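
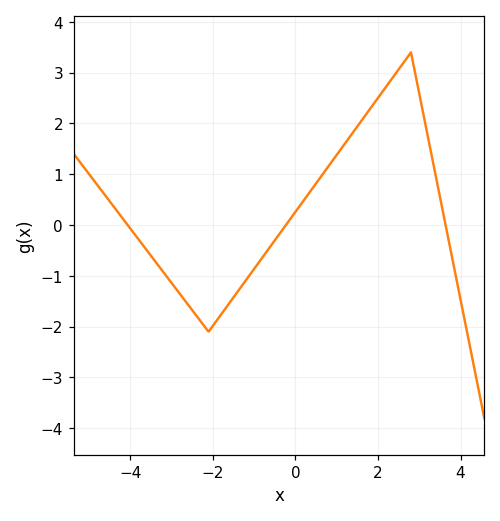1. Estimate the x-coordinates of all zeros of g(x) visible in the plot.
-4, -0.2, 3.6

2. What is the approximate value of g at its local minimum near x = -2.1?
-2.1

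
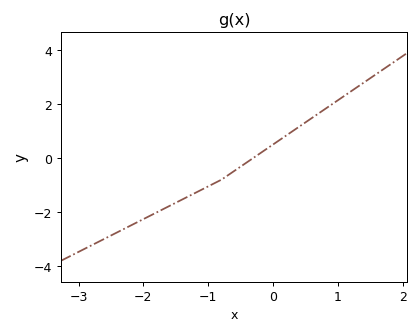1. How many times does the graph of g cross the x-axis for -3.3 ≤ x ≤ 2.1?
1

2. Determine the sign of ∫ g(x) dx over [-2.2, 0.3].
negative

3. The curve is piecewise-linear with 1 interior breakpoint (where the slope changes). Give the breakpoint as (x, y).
(-0.8, -0.8)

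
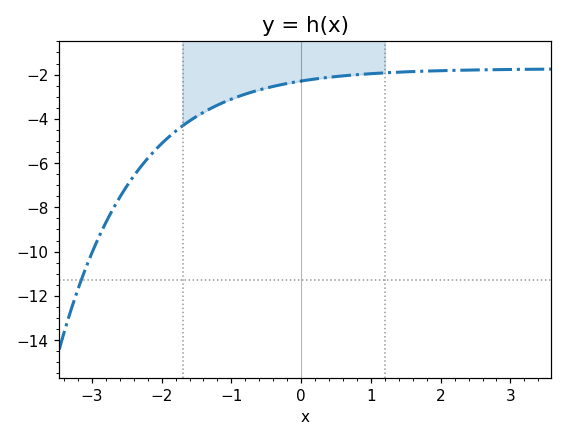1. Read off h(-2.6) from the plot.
-7.54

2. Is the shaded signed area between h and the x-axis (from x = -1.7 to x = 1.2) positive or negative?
negative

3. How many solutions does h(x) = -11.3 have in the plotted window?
1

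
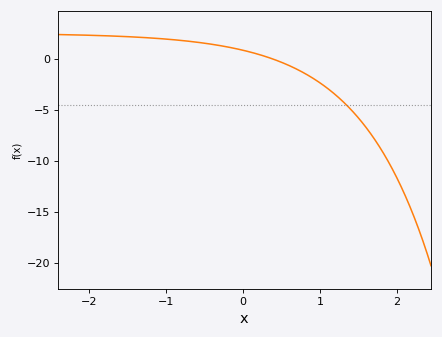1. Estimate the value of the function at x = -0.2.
1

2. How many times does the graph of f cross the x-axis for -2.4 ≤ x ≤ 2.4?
1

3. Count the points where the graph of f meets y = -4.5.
1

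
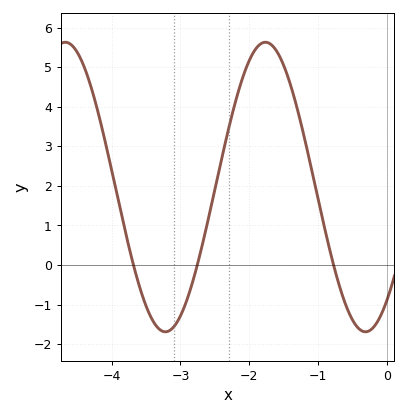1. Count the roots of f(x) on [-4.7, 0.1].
3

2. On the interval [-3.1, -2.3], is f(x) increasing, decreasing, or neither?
increasing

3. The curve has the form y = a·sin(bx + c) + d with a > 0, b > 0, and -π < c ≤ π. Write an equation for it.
y = 3.66sin(2.16x - 0.9) + 1.97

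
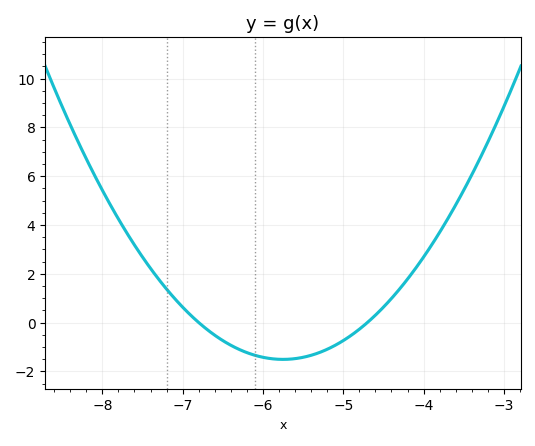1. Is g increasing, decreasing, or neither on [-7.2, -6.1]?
decreasing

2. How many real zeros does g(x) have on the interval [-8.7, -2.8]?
2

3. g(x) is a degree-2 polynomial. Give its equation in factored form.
y = 1.37(x + 6.8)(x + 4.7)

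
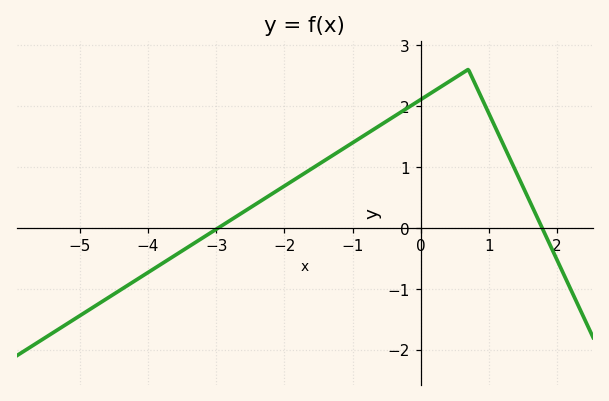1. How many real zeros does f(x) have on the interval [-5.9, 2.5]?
2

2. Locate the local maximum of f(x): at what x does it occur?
0.6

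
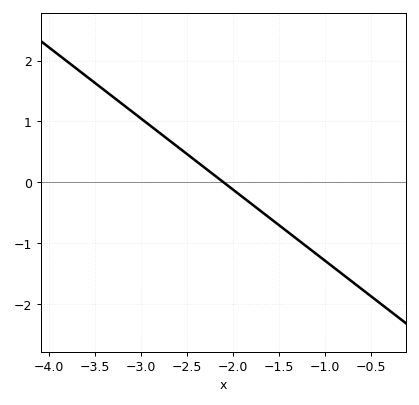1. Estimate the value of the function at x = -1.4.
-0.819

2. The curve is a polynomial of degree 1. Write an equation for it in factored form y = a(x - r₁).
y = -1.17(x + 2.1)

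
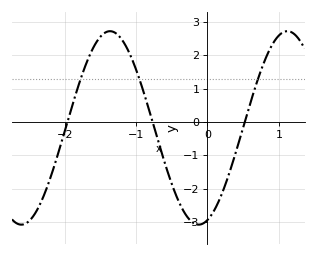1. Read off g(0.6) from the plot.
0.6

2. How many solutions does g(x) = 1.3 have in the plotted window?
3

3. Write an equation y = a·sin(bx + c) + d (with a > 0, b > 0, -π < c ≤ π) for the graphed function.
y = 2.9sin(2.5x - 1.3) - 0.18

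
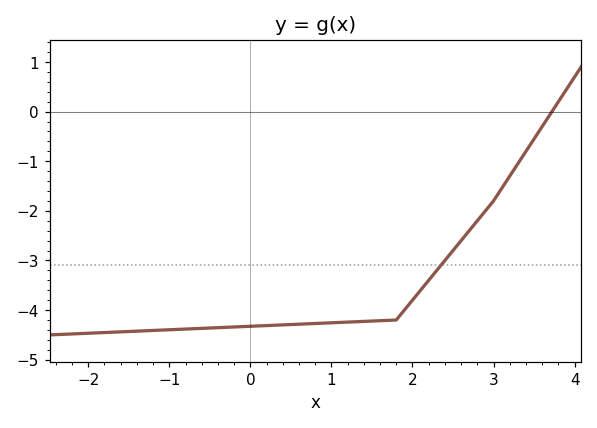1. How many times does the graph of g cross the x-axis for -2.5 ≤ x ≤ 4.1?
1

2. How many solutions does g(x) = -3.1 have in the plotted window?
1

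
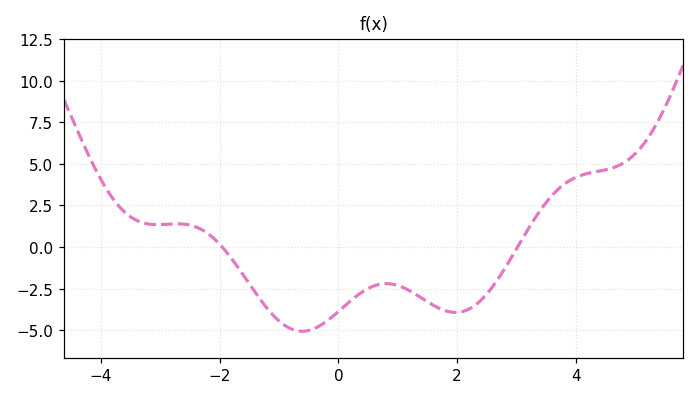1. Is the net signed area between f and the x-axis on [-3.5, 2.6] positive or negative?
negative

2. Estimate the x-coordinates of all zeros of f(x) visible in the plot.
-1.96, 3.02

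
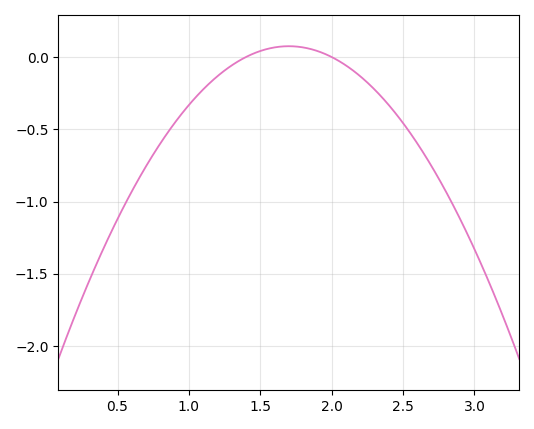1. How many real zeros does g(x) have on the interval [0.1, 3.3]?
2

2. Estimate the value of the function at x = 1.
-0.332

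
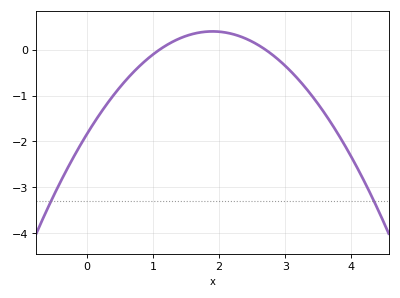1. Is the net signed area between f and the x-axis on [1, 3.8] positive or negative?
negative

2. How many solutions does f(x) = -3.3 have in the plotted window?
2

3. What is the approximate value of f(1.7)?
0.372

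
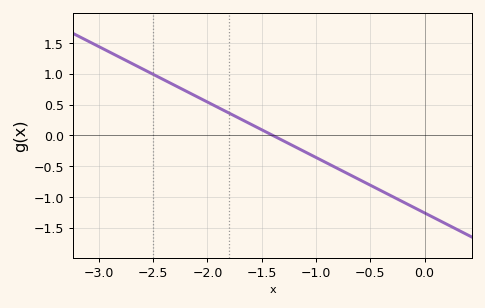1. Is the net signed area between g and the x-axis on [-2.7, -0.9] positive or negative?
positive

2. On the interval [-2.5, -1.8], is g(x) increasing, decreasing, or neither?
decreasing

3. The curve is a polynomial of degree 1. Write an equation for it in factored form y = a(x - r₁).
y = -0.9(x + 1.4)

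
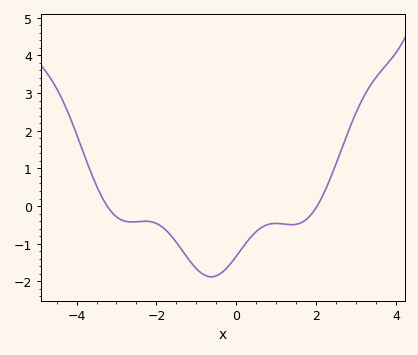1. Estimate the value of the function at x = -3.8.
1.3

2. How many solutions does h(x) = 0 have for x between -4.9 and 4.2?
2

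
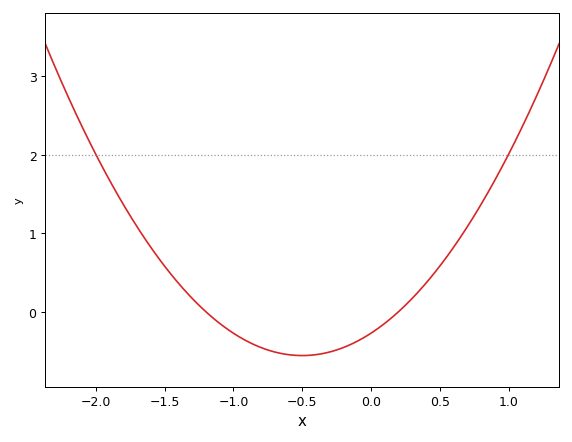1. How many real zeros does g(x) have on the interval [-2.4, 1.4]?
2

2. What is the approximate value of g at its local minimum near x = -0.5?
-0.559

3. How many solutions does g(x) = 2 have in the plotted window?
2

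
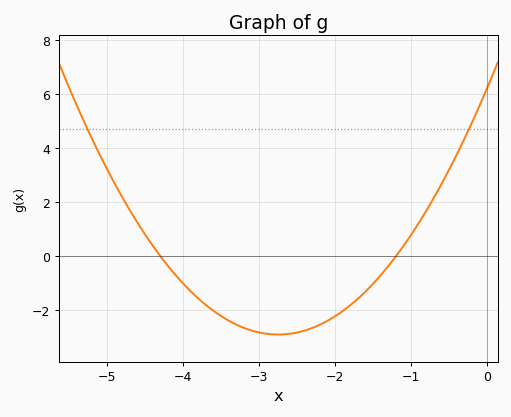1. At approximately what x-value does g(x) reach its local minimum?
-2.8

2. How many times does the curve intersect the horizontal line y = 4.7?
2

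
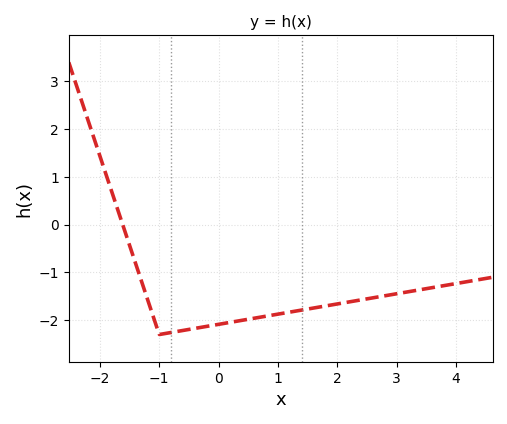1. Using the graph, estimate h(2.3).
-1.6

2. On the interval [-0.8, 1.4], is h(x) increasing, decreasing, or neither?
increasing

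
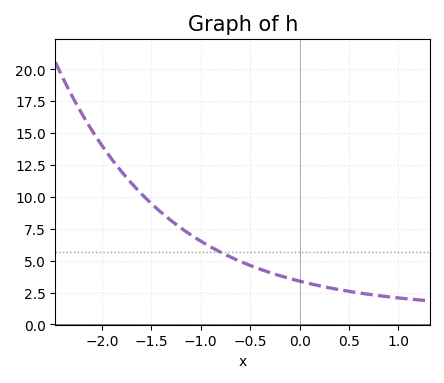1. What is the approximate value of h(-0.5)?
4.5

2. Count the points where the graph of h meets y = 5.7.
1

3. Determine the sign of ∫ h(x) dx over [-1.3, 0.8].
positive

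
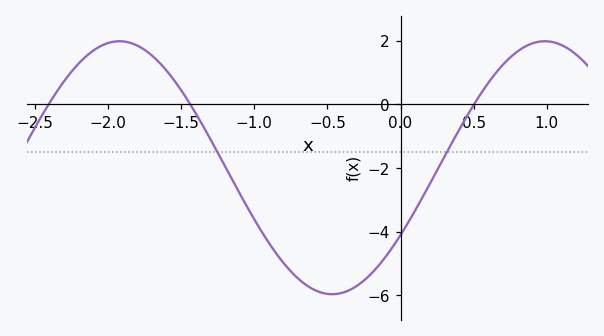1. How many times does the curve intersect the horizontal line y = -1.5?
2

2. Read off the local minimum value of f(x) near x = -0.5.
-6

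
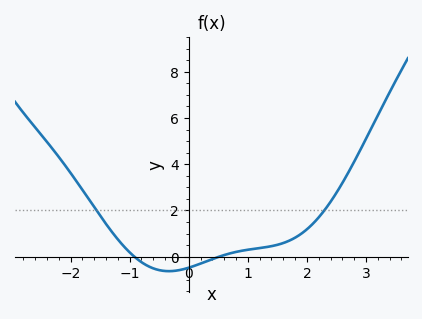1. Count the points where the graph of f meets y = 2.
2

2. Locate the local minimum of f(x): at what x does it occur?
-0.3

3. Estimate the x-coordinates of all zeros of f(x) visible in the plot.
-0.9, 0.5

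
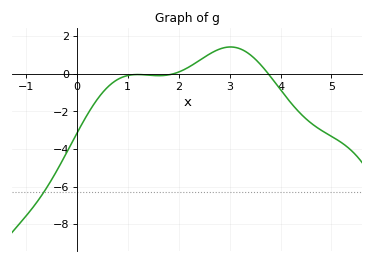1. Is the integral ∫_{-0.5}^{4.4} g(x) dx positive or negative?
negative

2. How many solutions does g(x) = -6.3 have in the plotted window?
1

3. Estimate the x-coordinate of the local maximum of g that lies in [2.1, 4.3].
3.02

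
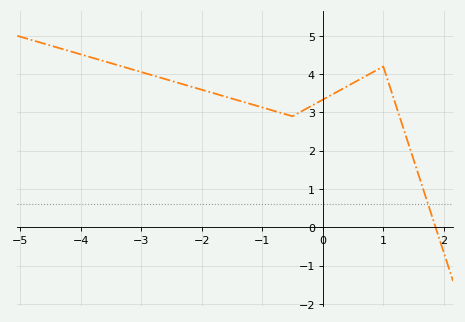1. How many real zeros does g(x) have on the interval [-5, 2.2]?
1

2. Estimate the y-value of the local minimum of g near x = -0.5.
2.9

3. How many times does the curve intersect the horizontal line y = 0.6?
1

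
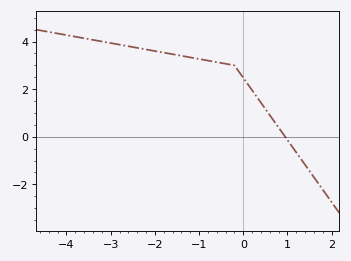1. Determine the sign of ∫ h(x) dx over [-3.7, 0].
positive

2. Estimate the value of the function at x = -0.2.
3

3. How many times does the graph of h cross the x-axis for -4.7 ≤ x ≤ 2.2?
1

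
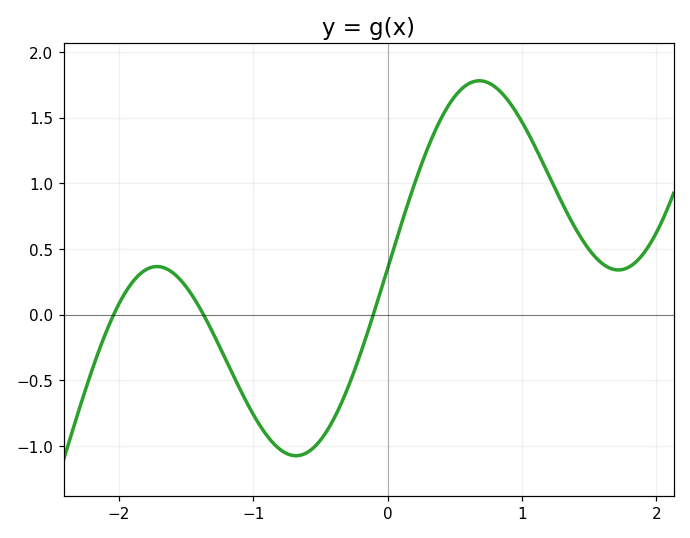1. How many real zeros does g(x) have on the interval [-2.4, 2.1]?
3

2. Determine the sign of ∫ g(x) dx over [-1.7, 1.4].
positive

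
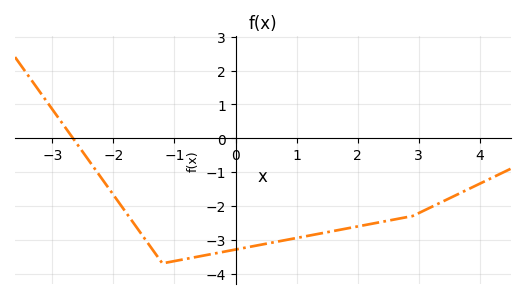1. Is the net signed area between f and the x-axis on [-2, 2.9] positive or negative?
negative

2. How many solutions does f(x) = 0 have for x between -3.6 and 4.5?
1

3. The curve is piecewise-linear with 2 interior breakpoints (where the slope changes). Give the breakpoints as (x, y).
(-1.2, -3.7); (2.9, -2.3)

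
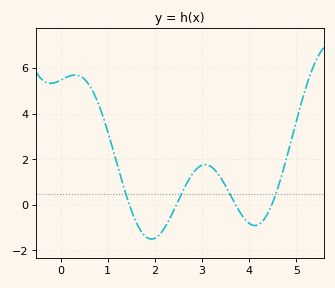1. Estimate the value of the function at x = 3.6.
0.4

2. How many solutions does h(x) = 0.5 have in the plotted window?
4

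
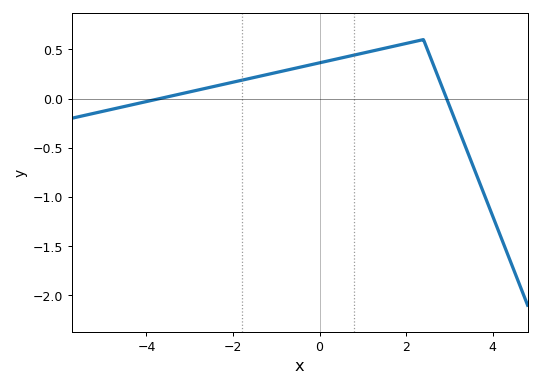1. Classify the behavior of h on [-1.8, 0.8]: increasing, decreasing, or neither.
increasing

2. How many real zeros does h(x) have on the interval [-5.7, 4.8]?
2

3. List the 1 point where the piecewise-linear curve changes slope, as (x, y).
(2.4, 0.6)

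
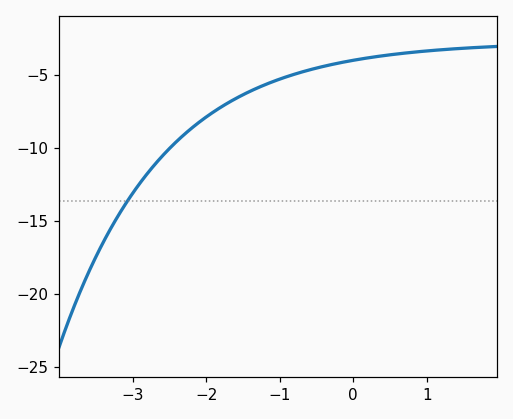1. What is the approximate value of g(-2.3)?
-9.08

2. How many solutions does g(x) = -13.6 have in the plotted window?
1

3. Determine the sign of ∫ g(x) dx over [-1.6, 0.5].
negative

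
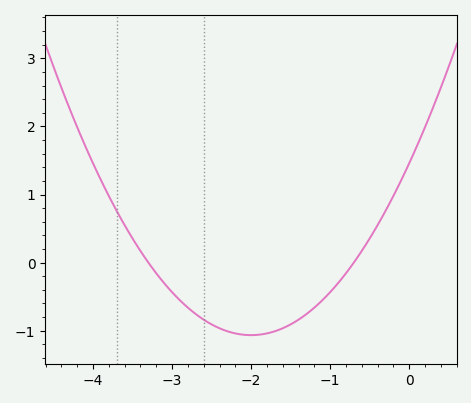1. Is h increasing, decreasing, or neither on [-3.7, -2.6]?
decreasing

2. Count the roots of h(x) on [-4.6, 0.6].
2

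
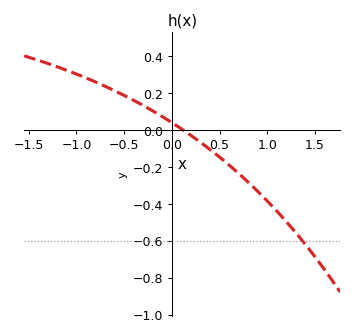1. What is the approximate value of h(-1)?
0.3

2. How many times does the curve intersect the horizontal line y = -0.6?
1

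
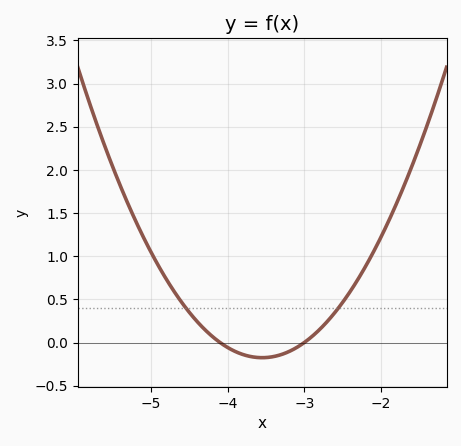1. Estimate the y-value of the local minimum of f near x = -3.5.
-0.2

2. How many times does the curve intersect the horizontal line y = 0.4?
2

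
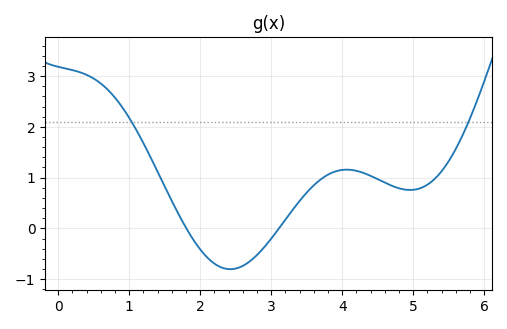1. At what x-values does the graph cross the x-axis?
1.8, 3.11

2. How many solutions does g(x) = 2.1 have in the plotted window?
2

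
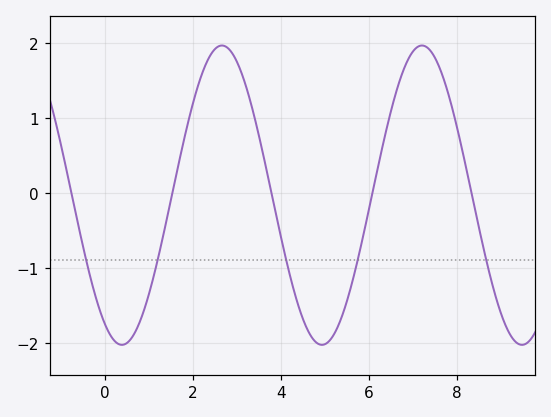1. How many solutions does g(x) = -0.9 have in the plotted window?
5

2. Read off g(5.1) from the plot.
-2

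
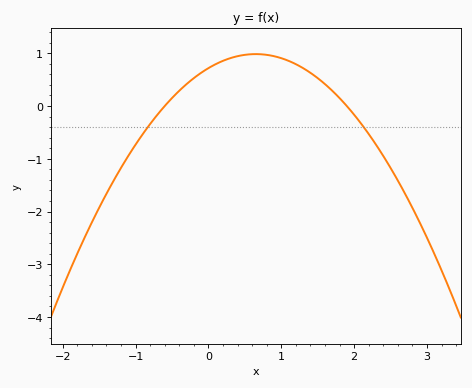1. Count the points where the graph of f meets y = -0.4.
2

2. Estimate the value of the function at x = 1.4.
0.6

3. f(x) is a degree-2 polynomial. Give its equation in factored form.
y = -0.63(x + 0.6)(x - 1.9)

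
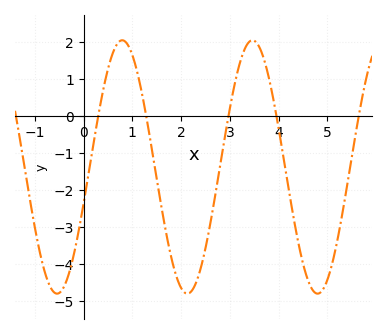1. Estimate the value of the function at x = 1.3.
-0.115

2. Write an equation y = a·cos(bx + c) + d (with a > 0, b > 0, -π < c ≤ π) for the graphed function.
y = 3.42cos(2.35x - 1.86) - 1.37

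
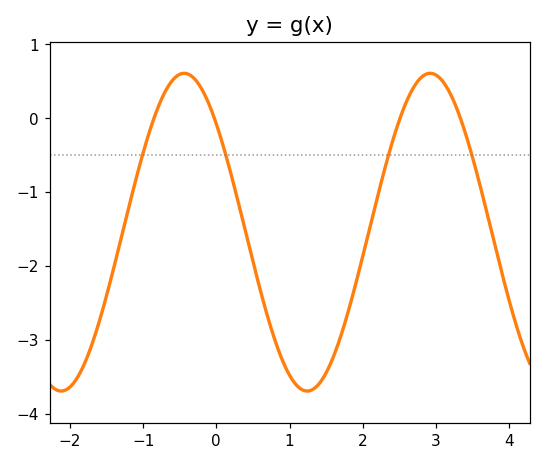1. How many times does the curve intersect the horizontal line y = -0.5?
4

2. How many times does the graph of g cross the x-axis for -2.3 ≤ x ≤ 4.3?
4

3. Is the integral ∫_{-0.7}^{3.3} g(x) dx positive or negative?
negative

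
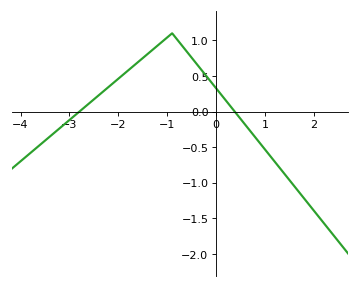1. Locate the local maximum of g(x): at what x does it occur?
-0.9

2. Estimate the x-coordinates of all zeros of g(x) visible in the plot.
-2.8, 0.4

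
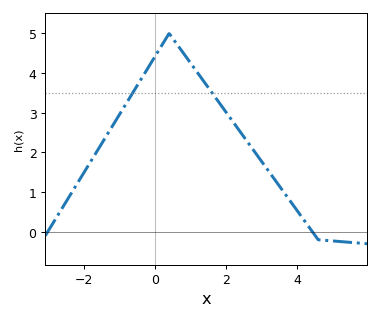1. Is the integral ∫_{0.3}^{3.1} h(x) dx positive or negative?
positive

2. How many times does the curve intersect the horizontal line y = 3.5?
2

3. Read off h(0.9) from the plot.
4.38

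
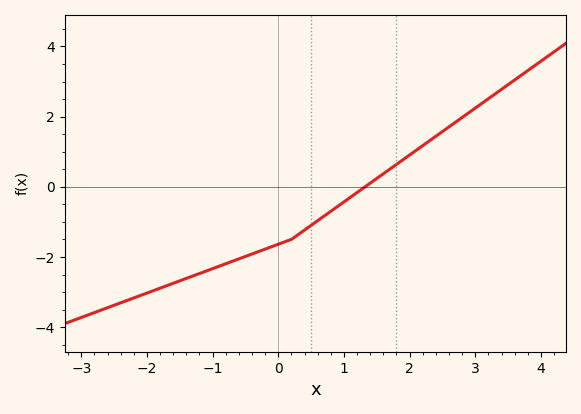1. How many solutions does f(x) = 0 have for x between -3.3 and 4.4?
1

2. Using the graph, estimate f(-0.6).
-2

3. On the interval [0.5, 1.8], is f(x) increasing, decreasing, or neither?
increasing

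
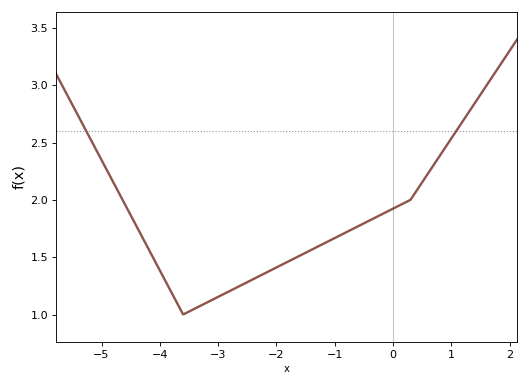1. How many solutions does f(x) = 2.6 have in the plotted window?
2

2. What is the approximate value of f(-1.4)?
1.56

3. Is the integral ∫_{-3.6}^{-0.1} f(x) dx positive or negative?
positive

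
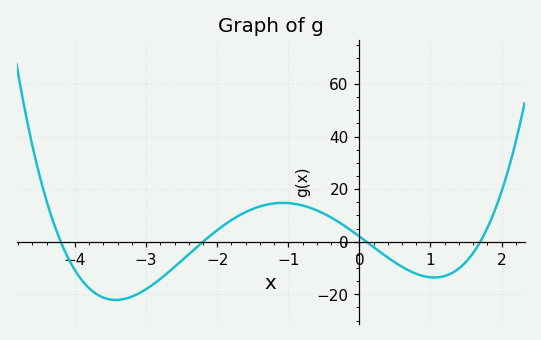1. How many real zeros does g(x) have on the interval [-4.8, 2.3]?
4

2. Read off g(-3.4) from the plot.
-22.1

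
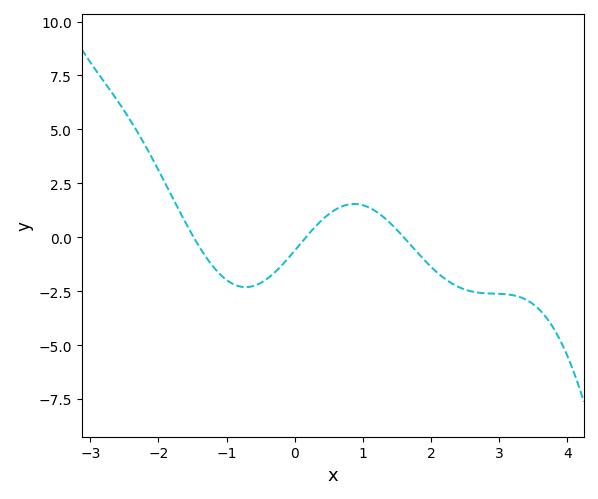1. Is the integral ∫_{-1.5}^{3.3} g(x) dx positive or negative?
negative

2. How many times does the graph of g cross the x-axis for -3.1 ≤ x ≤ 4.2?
3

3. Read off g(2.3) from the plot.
-2.2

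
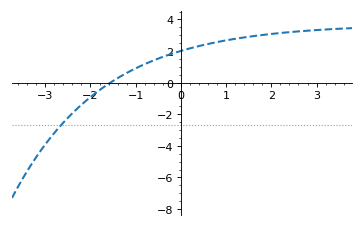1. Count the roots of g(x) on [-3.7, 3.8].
1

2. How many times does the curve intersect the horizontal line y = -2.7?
1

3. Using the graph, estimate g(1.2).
2.78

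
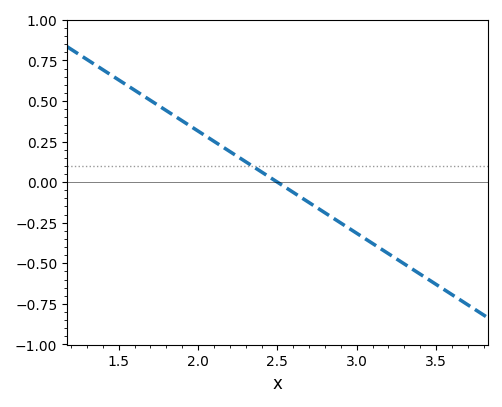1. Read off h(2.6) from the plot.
-0.063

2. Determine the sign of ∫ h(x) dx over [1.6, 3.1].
positive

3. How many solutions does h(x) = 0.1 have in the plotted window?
1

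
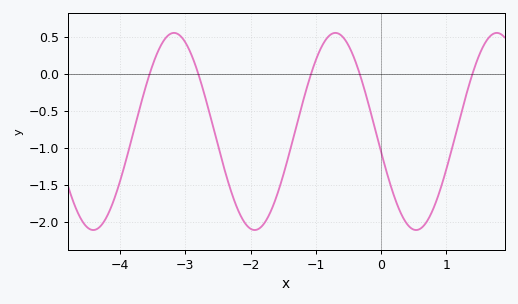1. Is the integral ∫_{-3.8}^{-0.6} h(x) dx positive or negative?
negative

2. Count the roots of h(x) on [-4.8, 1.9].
5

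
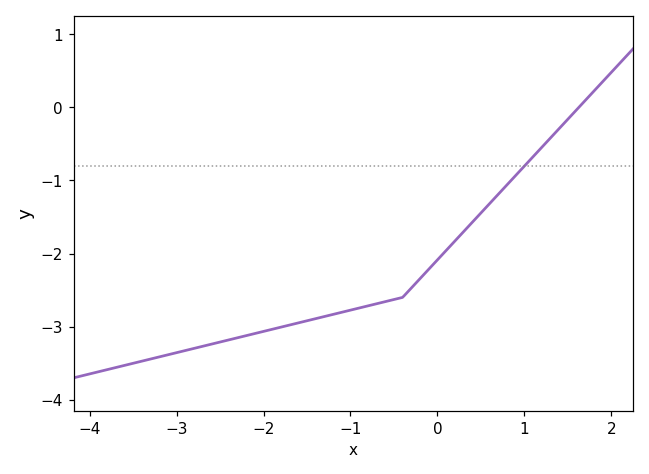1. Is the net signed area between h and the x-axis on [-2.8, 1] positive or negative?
negative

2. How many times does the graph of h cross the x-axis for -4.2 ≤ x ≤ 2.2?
1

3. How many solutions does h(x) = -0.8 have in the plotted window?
1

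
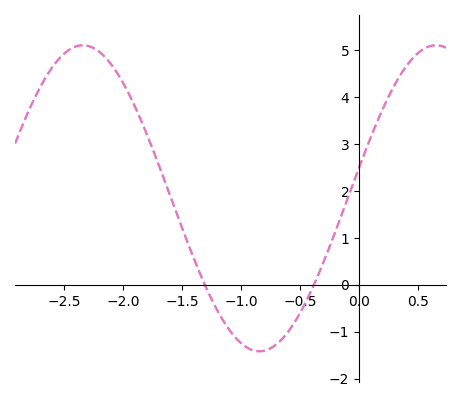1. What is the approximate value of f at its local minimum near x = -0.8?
-1.4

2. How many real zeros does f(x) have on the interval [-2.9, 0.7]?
2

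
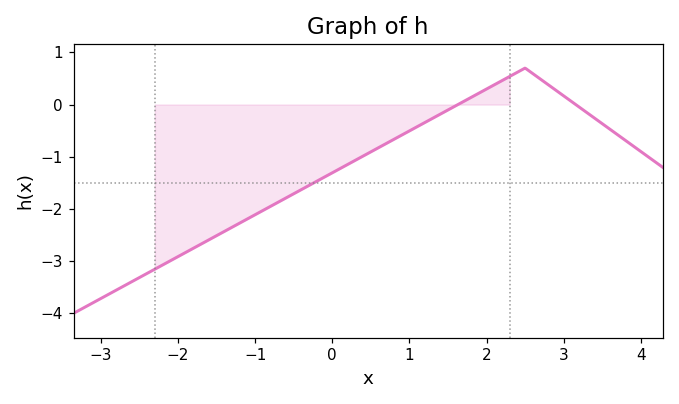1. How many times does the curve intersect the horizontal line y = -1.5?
1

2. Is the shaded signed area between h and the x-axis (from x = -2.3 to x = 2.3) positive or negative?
negative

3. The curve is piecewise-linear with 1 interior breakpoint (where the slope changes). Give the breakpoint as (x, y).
(2.5, 0.7)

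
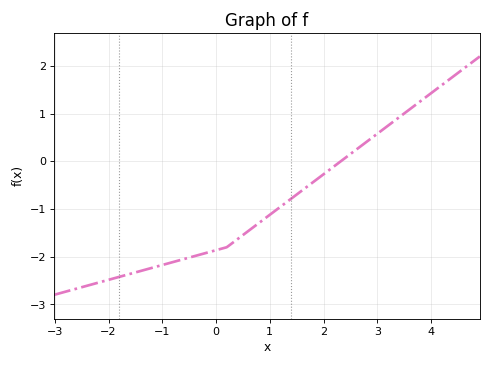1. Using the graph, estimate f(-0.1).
-1.89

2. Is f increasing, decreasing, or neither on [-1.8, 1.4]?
increasing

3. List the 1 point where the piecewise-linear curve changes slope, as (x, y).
(0.2, -1.8)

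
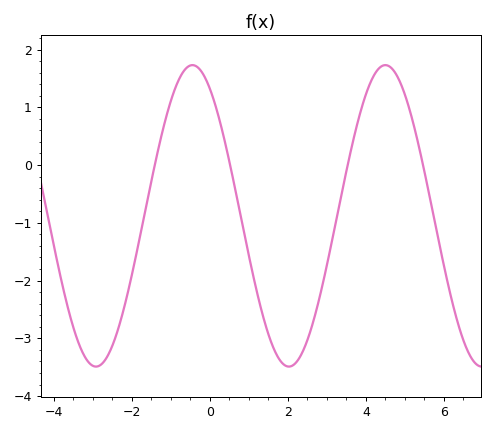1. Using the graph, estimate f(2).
-3.49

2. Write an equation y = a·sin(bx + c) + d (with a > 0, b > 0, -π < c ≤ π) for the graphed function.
y = 2.61sin(1.27x + 2.14) - 0.88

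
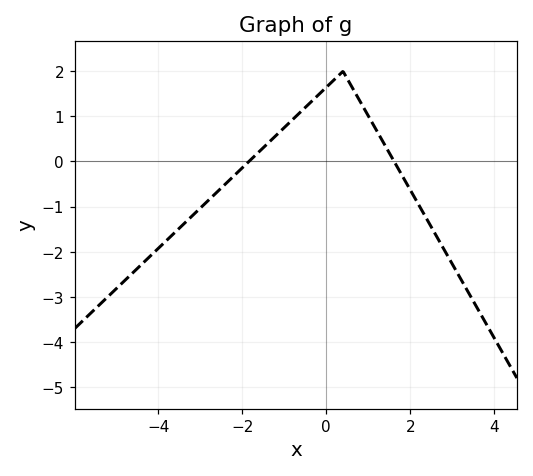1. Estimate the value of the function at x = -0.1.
1.55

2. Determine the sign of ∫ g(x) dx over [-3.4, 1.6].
positive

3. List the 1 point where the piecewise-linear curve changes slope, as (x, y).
(0.4, 2)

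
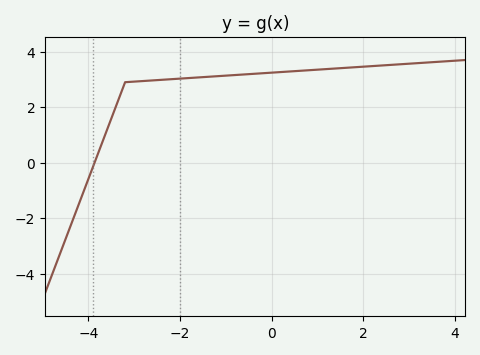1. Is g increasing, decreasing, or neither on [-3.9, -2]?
increasing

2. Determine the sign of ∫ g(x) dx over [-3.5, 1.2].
positive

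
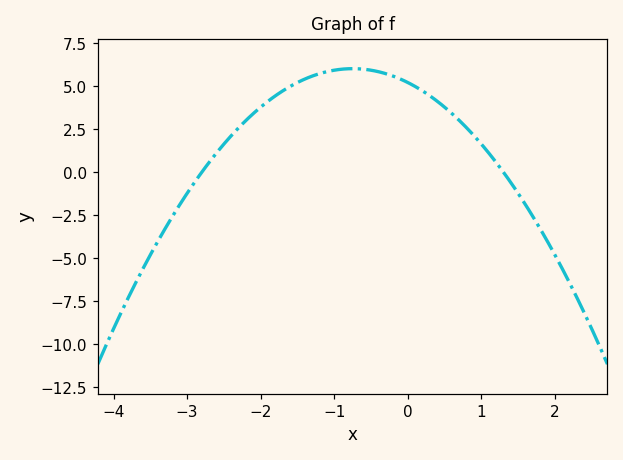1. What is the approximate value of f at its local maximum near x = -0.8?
6.01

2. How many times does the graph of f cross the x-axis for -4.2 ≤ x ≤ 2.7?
2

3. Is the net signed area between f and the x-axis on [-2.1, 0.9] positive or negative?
positive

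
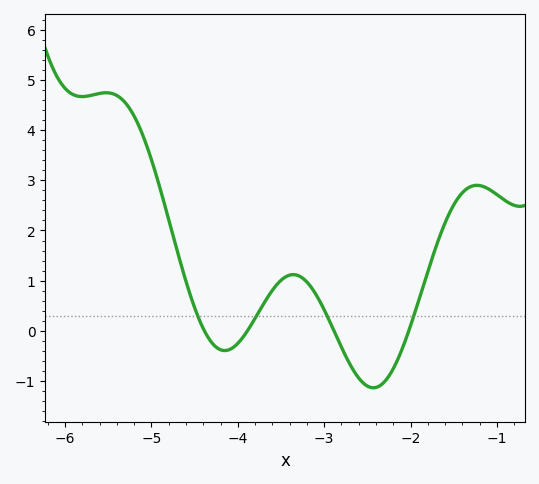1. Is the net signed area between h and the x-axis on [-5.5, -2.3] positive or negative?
positive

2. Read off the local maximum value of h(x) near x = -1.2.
2.9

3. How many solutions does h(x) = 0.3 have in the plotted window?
4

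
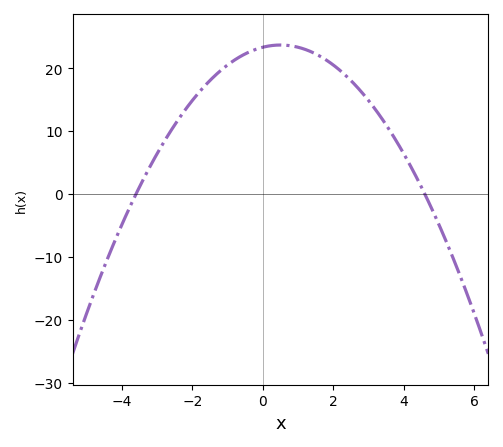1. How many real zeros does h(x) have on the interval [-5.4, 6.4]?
2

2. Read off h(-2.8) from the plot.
8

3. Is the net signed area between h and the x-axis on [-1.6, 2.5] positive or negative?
positive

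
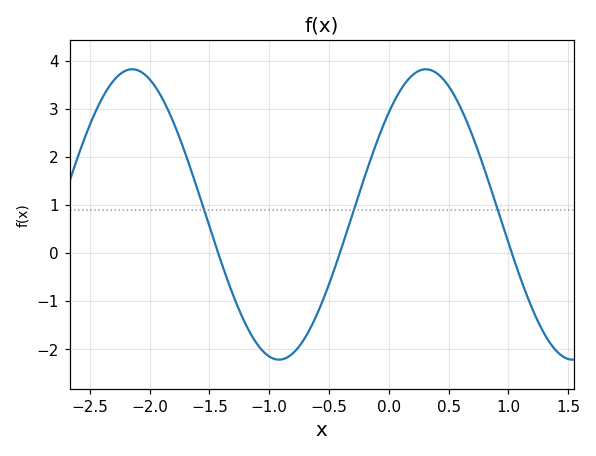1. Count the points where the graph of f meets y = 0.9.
3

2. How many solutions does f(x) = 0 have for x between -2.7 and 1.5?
3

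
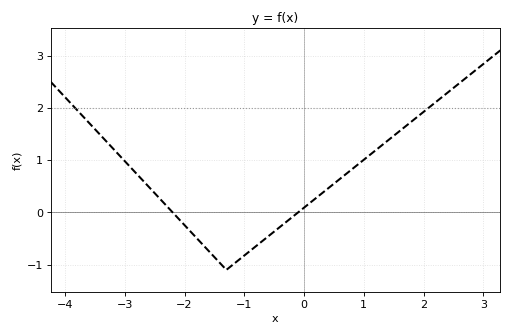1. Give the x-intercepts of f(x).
-2.2, 0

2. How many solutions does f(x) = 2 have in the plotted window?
2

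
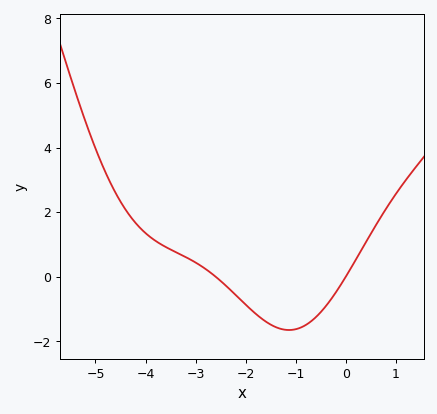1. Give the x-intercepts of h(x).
-2.6, 0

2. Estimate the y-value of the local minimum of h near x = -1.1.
-1.6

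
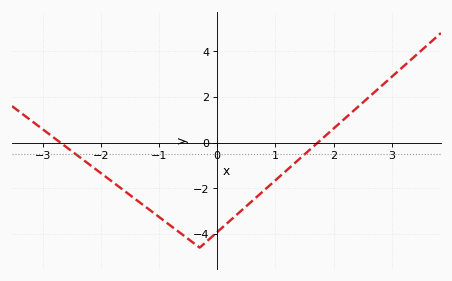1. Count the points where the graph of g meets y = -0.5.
2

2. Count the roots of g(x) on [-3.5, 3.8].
2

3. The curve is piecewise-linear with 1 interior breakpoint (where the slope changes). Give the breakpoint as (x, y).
(-0.3, -4.6)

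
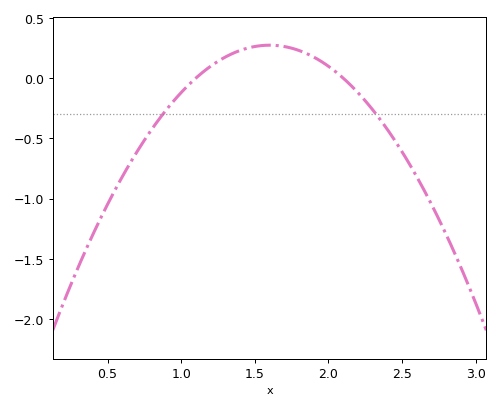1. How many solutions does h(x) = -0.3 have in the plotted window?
2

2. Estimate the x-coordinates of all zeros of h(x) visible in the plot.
1.1, 2.1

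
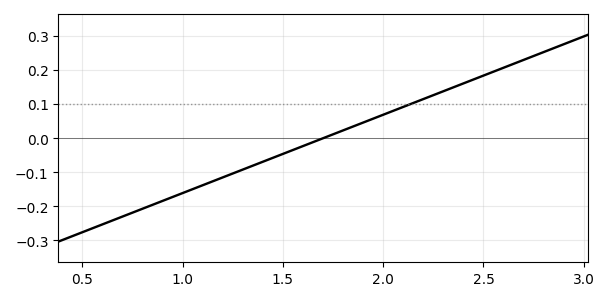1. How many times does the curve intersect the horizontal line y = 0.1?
1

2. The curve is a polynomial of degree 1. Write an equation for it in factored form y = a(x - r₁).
y = 0.23(x - 1.7)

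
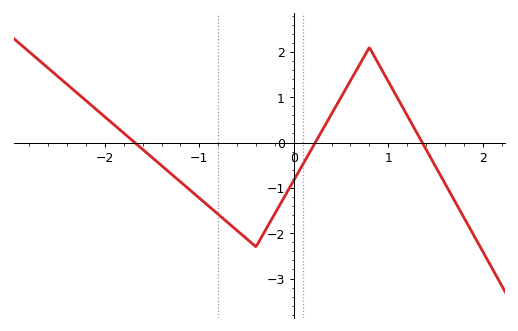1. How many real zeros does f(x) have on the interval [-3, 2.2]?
3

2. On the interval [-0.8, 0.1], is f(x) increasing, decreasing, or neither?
neither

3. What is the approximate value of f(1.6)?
-0.9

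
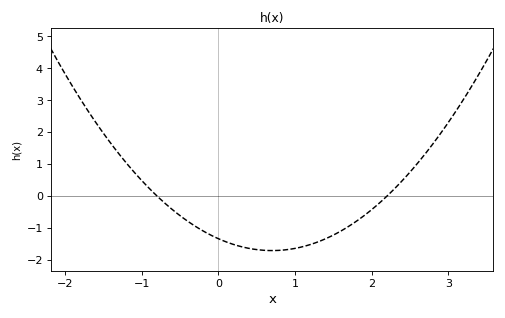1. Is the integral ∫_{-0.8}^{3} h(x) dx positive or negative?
negative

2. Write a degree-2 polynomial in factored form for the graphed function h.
y = 0.76(x + 0.8)(x - 2.2)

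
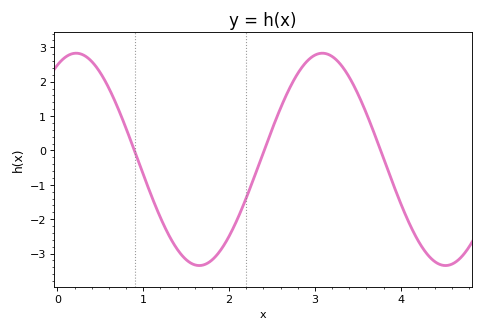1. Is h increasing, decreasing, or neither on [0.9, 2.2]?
neither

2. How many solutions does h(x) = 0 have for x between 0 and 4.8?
3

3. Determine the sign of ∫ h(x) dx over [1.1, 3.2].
negative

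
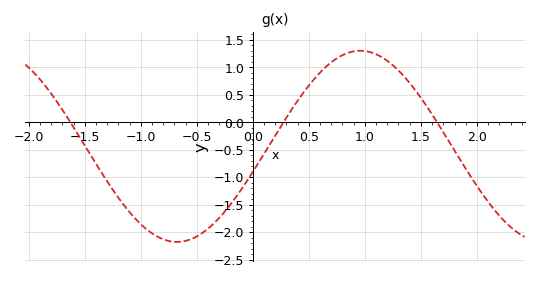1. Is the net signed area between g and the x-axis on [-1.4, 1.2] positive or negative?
negative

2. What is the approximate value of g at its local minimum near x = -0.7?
-2.2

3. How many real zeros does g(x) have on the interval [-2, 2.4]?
3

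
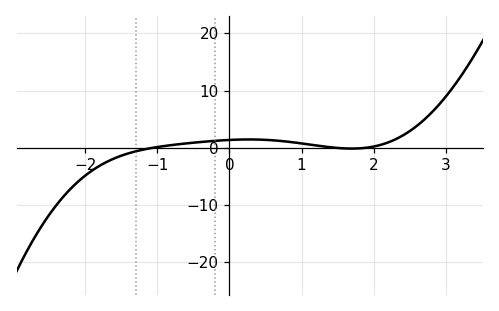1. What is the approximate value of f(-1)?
0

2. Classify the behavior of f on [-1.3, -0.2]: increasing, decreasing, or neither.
increasing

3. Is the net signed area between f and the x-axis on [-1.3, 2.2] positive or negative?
positive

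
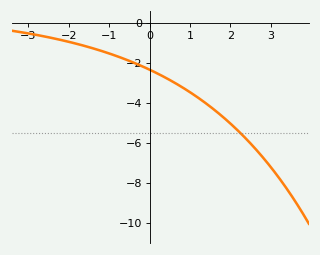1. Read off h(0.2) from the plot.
-2.6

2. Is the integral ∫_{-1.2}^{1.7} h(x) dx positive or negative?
negative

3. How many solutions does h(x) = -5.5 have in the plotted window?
1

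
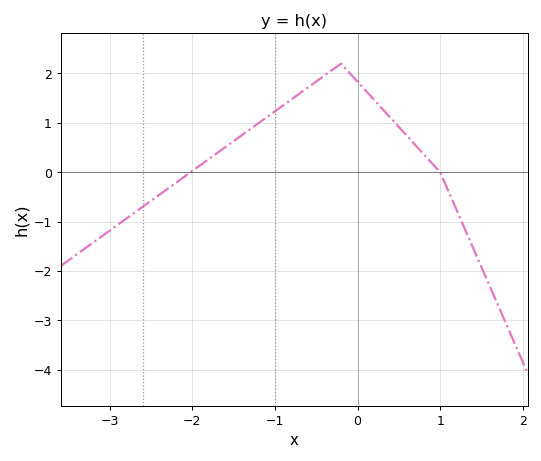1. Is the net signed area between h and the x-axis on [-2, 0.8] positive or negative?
positive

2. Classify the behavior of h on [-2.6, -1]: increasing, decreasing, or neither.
increasing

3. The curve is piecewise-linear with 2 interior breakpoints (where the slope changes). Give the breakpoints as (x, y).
(-0.2, 2.2); (1, 0)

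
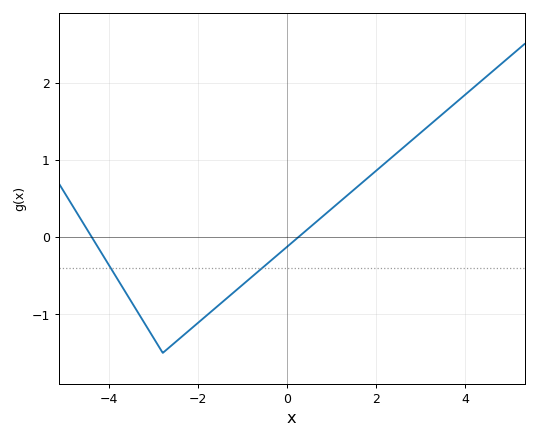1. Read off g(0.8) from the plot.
0.272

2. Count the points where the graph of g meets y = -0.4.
2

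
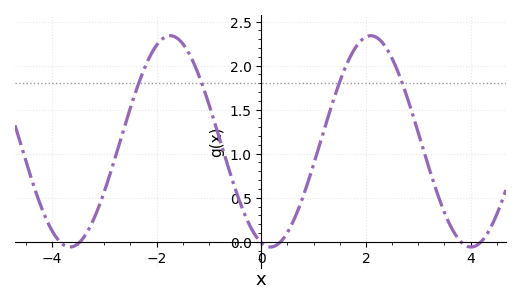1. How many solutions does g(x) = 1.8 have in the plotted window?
4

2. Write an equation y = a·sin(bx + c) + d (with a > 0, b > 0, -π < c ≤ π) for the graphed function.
y = 1.2sin(1.64x - 1.86) + 1.14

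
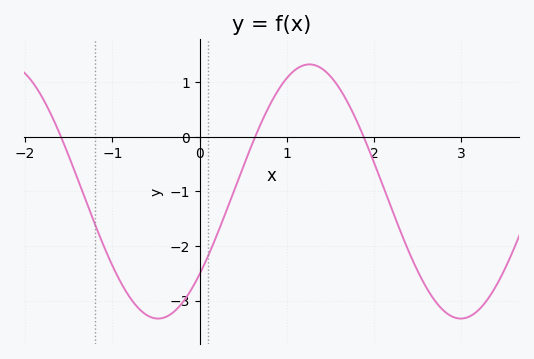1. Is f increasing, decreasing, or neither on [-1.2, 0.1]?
neither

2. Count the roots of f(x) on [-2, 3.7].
3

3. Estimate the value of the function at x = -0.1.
-2.81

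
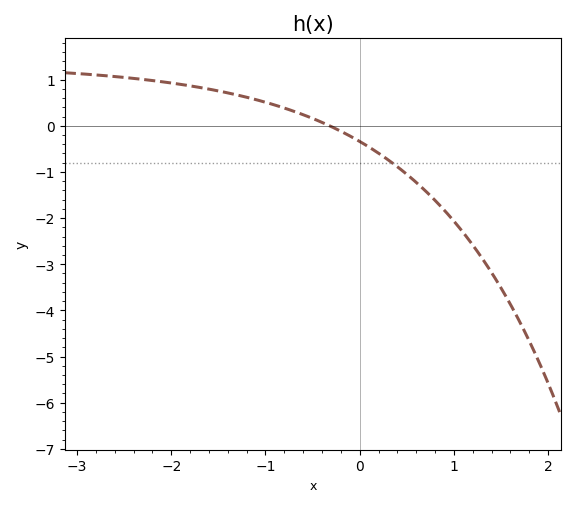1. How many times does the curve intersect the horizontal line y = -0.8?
1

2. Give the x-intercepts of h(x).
-0.3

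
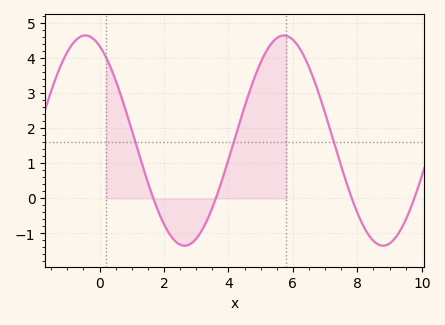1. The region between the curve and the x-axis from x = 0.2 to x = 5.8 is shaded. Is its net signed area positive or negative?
positive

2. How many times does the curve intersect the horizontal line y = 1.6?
3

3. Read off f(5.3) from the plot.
4.38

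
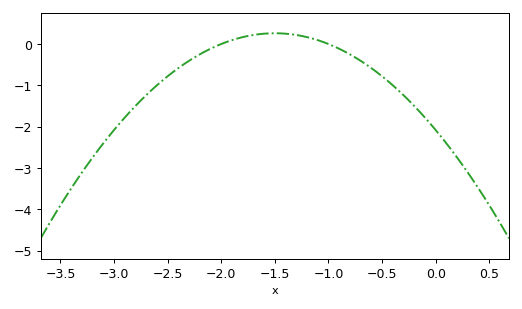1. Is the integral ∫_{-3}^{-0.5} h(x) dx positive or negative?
negative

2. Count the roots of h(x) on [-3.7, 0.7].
2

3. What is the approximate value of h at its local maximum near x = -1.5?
0.26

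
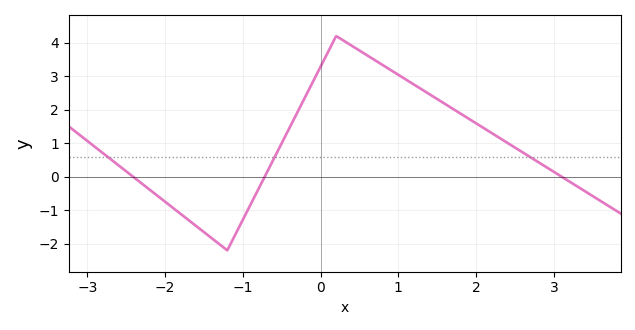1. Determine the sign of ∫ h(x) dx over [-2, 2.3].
positive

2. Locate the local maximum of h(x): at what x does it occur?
0.2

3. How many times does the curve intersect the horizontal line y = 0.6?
3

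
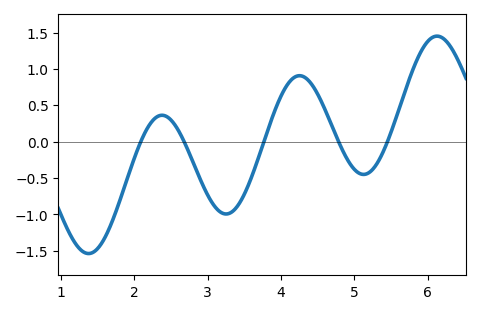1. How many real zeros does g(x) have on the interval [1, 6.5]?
5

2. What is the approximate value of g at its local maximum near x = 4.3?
0.9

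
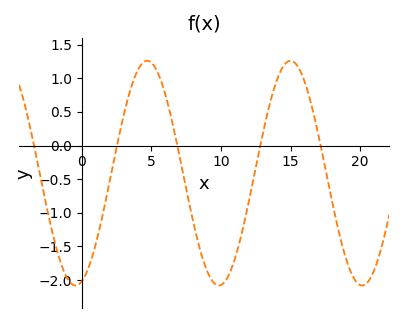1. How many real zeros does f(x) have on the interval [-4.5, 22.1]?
5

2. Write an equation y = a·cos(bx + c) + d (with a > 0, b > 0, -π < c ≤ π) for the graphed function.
y = 1.67cos(0.61x - 2.9) - 0.41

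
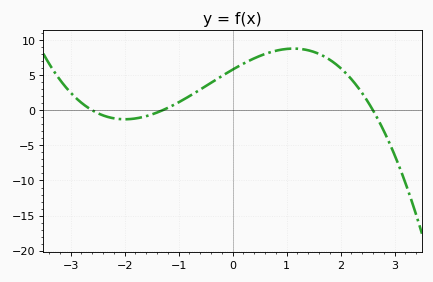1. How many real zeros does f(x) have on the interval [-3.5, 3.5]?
3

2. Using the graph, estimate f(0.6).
8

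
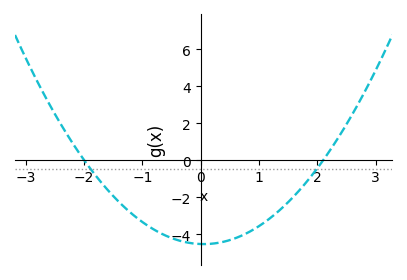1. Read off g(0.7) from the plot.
-4.08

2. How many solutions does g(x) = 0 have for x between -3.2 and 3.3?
2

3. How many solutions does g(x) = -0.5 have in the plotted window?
2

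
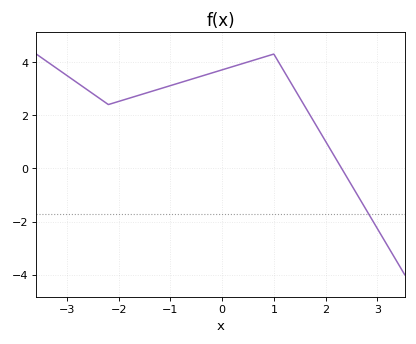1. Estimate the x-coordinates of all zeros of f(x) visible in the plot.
2.3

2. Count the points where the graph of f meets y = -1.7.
1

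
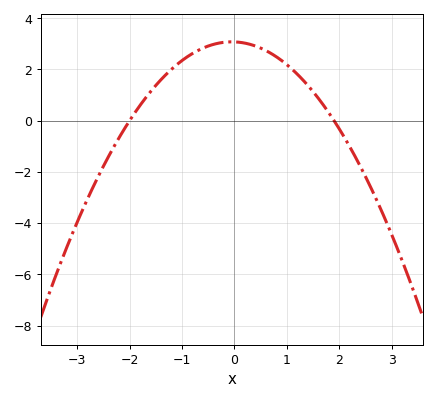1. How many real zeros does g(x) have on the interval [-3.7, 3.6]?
2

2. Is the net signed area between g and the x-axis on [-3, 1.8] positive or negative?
positive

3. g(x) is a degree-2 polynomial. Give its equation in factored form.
y = -0.81(x + 2)(x - 1.9)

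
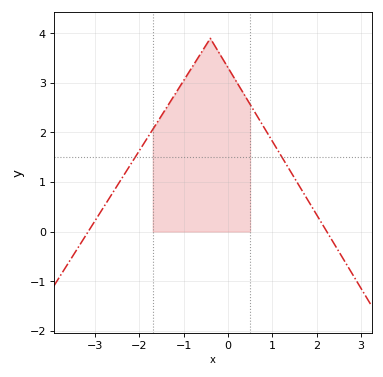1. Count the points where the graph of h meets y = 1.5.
2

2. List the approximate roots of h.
-3.16, 2.23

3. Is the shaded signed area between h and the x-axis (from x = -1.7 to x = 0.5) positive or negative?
positive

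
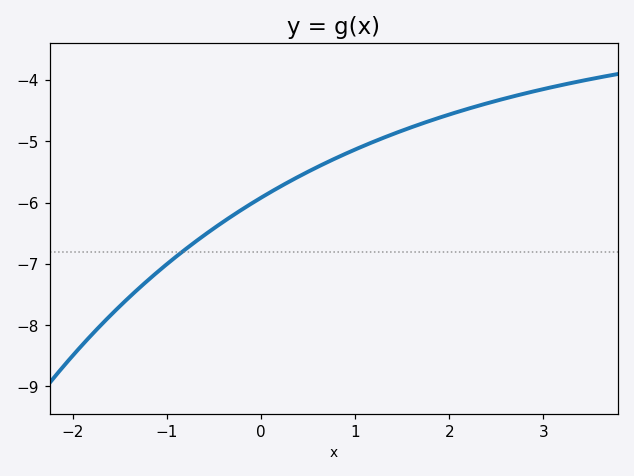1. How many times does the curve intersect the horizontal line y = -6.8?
1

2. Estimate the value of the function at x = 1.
-5.13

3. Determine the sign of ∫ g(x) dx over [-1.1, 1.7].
negative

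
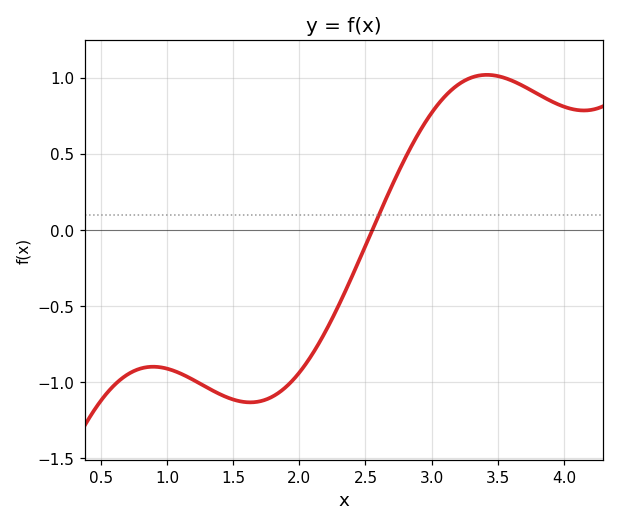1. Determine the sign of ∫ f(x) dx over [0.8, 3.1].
negative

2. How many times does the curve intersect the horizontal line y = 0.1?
1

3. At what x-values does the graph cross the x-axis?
2.6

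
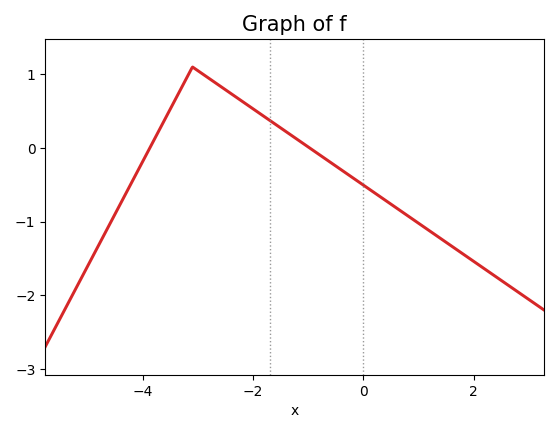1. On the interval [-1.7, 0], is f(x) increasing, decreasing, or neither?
decreasing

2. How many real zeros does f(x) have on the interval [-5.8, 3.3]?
2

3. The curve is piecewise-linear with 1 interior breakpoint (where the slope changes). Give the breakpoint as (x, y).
(-3.1, 1.1)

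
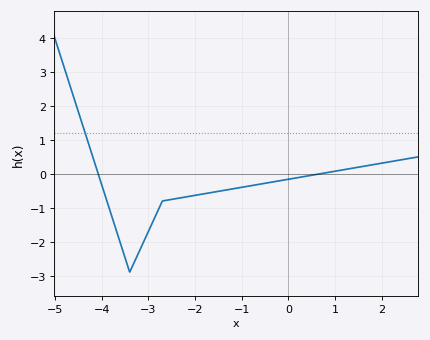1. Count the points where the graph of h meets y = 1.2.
1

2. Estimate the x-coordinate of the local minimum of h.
-3.4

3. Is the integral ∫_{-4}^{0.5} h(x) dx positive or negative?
negative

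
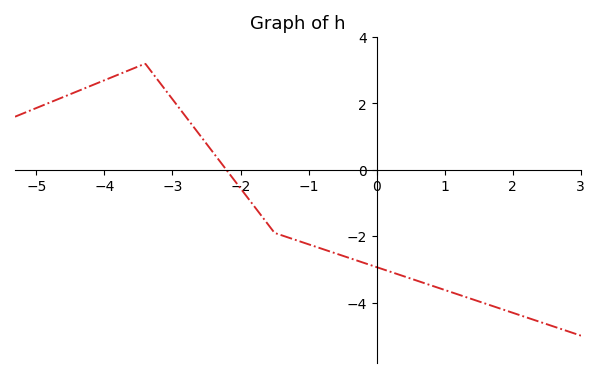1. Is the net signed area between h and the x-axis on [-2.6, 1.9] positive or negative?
negative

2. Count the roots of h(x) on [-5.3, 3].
1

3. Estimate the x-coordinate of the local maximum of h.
-3.4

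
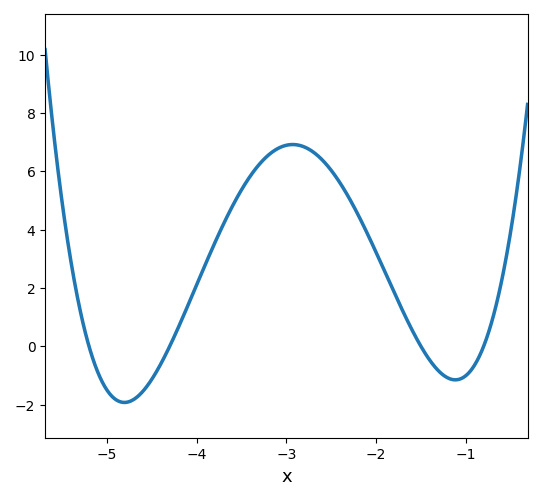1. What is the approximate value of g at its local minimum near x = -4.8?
-1.93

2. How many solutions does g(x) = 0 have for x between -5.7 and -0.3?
4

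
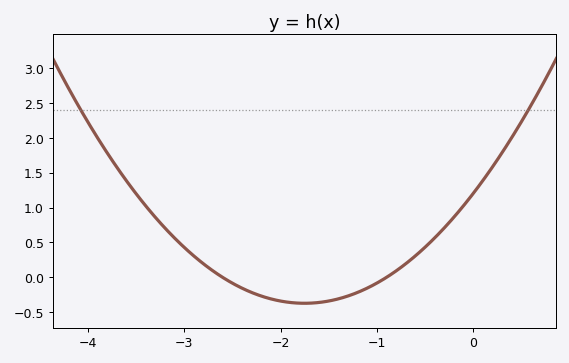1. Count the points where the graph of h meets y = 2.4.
2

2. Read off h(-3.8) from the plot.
1.75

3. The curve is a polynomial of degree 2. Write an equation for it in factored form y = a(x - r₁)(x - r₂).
y = 0.51(x + 2.6)(x + 0.9)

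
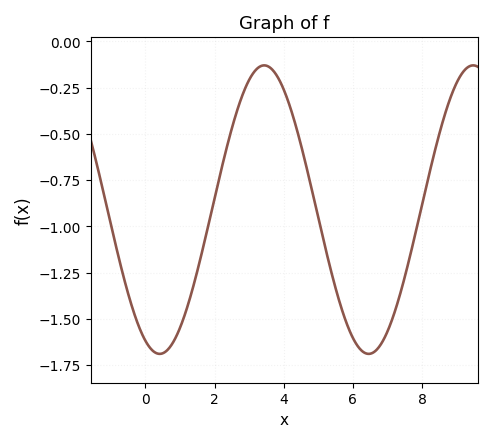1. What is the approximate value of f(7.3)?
-1.4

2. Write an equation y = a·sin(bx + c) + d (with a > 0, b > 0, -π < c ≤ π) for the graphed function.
y = 0.78sin(1x - 2) - 0.91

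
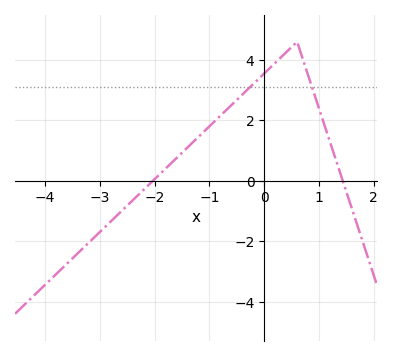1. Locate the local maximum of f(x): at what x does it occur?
0.6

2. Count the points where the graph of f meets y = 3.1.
2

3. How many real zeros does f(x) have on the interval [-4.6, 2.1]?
2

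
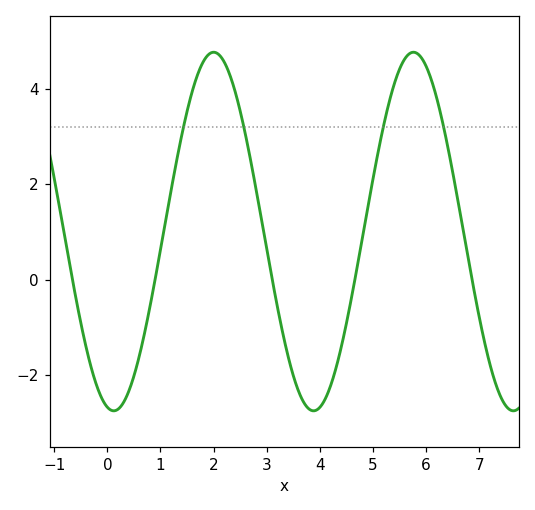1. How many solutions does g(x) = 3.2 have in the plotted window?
4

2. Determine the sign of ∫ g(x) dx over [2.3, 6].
positive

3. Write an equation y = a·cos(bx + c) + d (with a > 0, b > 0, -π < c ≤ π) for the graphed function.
y = 3.76cos(1.7x + 2.9) + 1.01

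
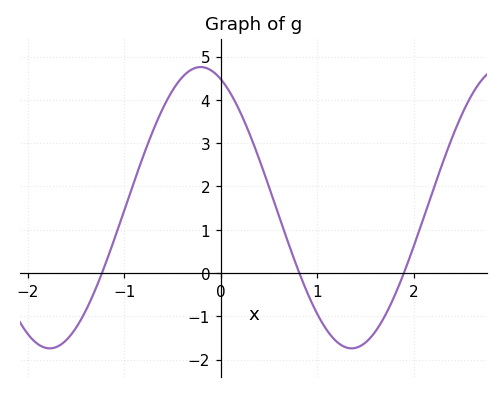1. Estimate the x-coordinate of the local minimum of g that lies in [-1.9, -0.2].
-1.8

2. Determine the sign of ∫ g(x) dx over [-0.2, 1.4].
positive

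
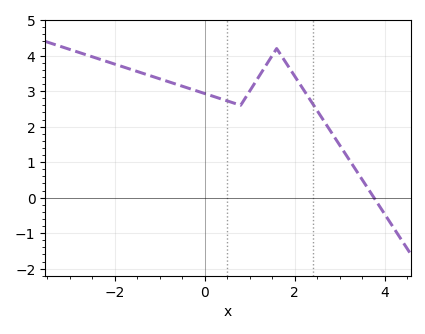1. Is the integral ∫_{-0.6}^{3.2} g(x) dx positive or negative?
positive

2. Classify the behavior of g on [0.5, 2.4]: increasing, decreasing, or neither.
neither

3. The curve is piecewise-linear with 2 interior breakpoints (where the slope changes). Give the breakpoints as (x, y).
(0.8, 2.6); (1.6, 4.2)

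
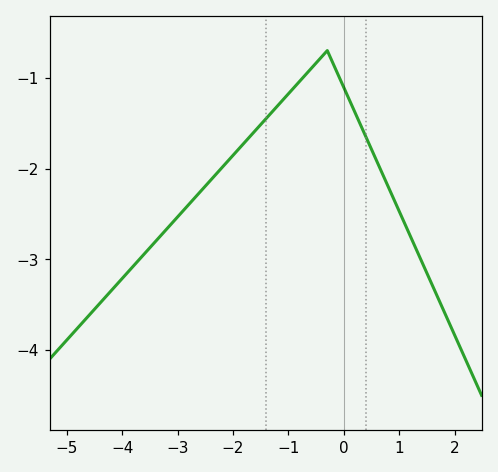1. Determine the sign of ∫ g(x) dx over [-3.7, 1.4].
negative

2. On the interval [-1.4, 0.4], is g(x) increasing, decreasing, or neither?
neither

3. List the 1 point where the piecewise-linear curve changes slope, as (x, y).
(-0.3, -0.7)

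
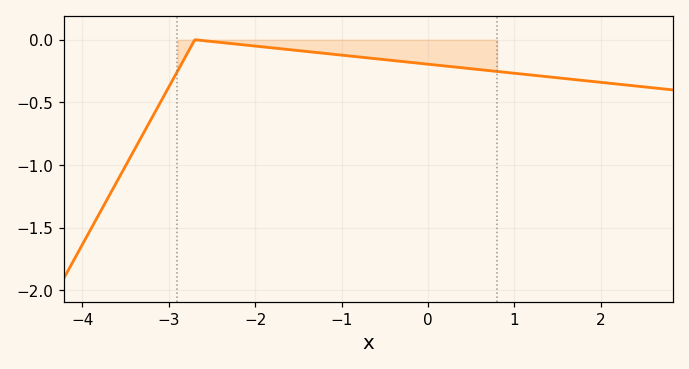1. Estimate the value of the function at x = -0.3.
-0.15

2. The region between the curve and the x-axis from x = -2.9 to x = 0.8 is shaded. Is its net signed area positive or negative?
negative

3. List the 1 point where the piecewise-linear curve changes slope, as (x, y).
(-2.7, 0)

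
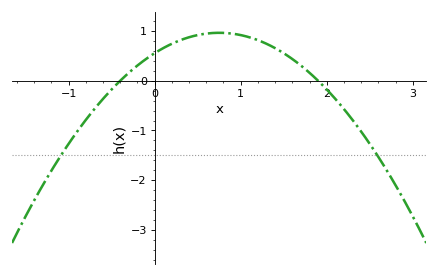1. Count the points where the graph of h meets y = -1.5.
2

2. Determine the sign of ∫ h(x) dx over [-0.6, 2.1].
positive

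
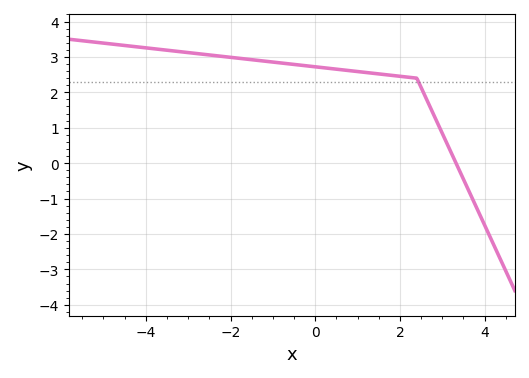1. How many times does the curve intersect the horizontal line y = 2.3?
1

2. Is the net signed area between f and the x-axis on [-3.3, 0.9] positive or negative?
positive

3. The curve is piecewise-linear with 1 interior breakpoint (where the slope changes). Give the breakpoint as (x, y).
(2.4, 2.4)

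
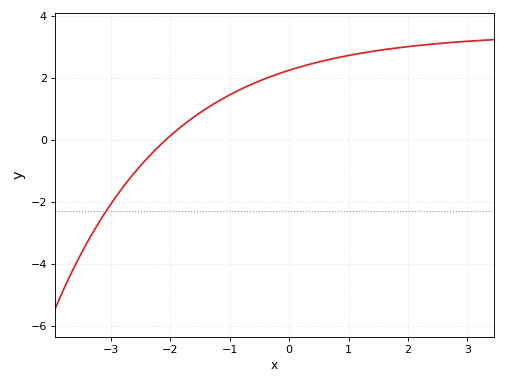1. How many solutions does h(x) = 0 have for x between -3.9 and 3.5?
1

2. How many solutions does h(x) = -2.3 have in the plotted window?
1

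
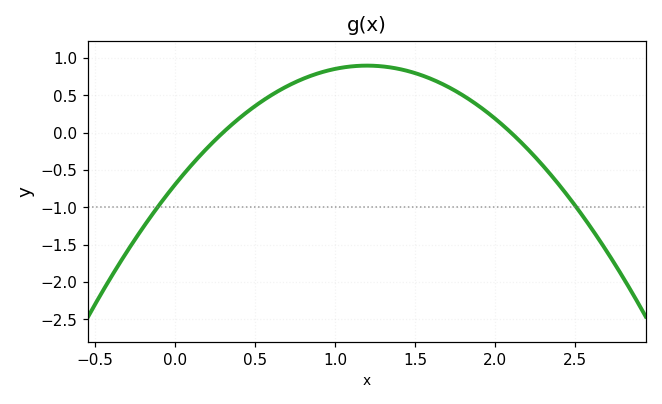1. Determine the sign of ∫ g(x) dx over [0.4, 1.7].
positive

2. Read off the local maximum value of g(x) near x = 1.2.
0.9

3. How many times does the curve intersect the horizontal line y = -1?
2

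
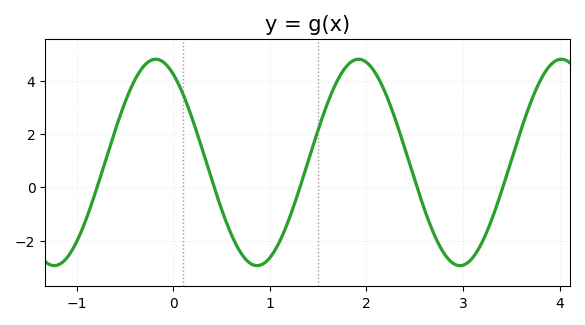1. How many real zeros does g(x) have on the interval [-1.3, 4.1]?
5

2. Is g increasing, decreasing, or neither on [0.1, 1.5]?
neither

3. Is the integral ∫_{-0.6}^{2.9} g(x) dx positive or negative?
positive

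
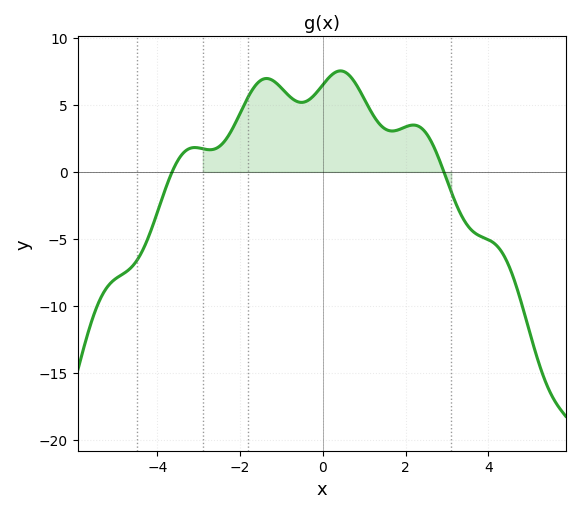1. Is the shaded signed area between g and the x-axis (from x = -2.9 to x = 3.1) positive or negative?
positive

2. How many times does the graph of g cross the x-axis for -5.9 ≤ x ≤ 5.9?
2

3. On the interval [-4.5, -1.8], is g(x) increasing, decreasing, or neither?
neither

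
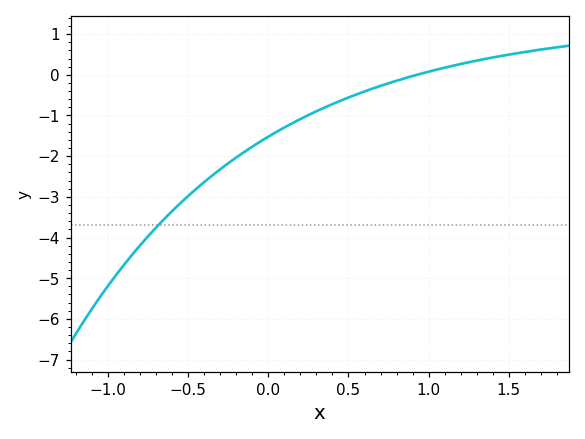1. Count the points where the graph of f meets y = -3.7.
1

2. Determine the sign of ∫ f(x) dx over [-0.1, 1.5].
negative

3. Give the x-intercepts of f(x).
0.95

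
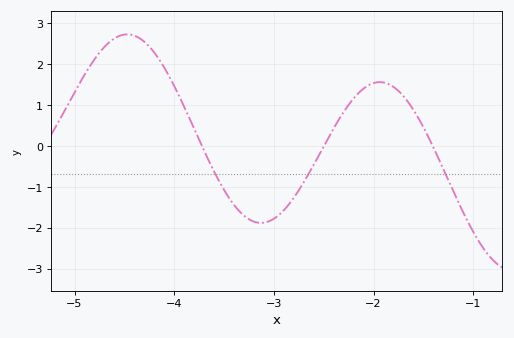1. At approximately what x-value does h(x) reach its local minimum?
-3.1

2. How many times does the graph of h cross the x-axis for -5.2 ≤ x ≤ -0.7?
3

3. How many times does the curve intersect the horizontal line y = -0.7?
3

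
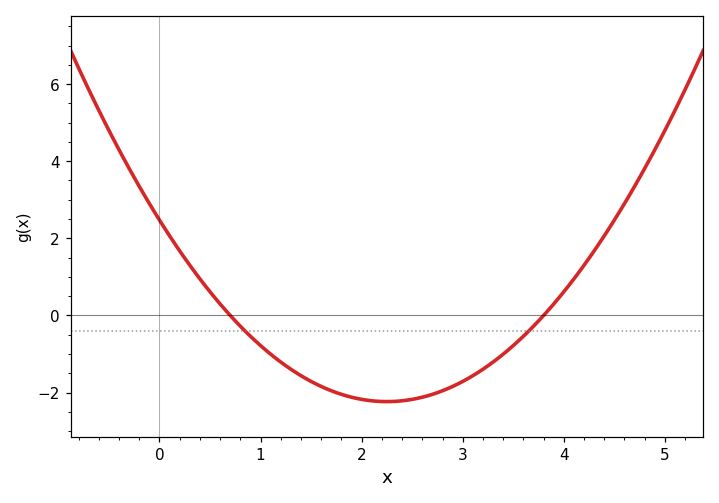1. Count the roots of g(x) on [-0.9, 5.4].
2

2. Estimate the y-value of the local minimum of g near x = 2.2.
-2.2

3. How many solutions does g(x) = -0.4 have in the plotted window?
2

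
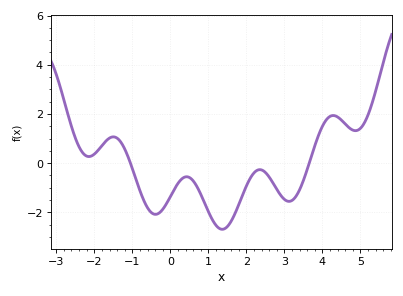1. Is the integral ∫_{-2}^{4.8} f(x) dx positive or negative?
negative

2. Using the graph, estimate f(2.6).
-0.6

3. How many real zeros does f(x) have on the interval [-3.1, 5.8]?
2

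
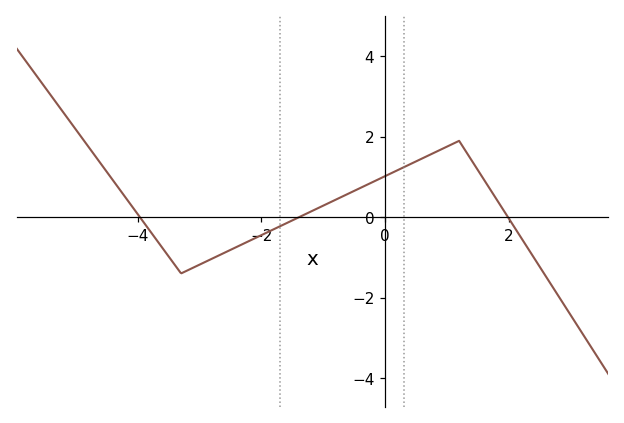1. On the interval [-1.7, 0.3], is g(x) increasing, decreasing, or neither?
increasing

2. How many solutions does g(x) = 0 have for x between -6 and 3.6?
3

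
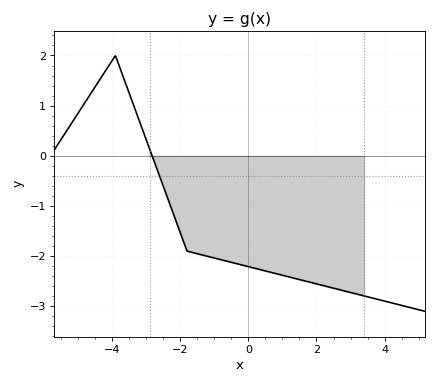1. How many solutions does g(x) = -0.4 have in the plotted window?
1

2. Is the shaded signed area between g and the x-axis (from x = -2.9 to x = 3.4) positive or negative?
negative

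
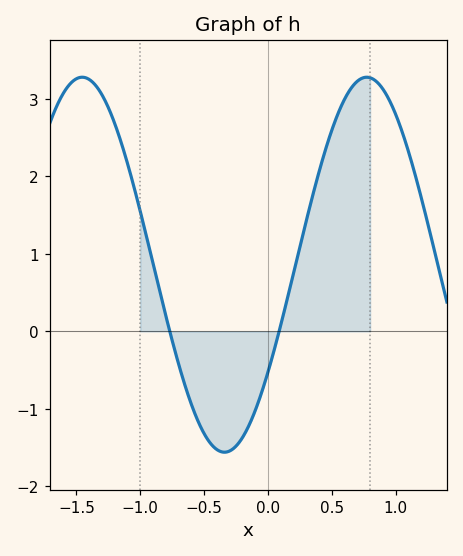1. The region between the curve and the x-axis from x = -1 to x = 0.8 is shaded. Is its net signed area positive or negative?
positive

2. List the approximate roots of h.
-0.75, 0.1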